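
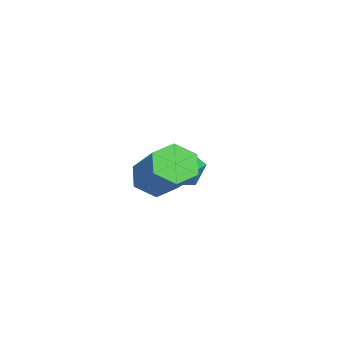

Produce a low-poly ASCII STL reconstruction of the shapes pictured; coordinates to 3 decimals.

solid 
facet normal 0.211 0.956 -0.205
outer loop
vertex -1.032 -2.144 -4.491
vertex -1.445 -1.879 -3.682
vertex -0.521 -2.086 -3.697
endloop
endfacet
facet normal 0.700 0.520 -0.489
outer loop
vertex -1.032 -2.144 -4.491
vertex -0.521 -2.086 -3.697
vertex -0.394 -2.813 -4.289
endloop
endfacet
facet normal 0.367 0.069 -0.928
outer loop
vertex -1.032 -2.144 -4.491
vertex -0.394 -2.813 -4.289
vertex -1.239 -3.055 -4.641
endloop
endfacet
facet normal -0.330 0.226 -0.917
outer loop
vertex -1.032 -2.144 -4.491
vertex -1.239 -3.055 -4.641
vertex -1.888 -2.478 -4.265
endloop
endfacet
facet normal -0.426 0.773 -0.471
outer loop
vertex -1.032 -2.144 -4.491
vertex -1.888 -2.478 -4.265
vertex -1.445 -1.879 -3.682
endloop
endfacet
facet normal 0.989 0.139 0.041
outer loop
vertex -0.394 -2.813 -4.289
vertex -0.521 -2.086 -3.697
vertex -0.412 -2.962 -3.355
endloop
endfacet
facet normal 0.197 0.844 0.500
outer loop
vertex -0.521 -2.086 -3.697
vertex -1.445 -1.879 -3.682
vertex -1.061 -2.385 -2.979
endloop
endfacet
facet normal -0.834 0.547 0.071
outer loop
vertex -1.445 -1.879 -3.682
vertex -1.888 -2.478 -4.265
vertex -1.906 -2.627 -3.331
endloop
endfacet
facet normal -0.679 -0.339 -0.652
outer loop
vertex -1.888 -2.478 -4.265
vertex -1.239 -3.055 -4.641
vertex -1.779 -3.354 -3.923
endloop
endfacet
facet normal 0.449 -0.591 -0.670
outer loop
vertex -1.239 -3.055 -4.641
vertex -0.394 -2.813 -4.289
vertex -0.855 -3.561 -3.938
endloop
endfacet
facet normal 0.330 -0.226 0.917
outer loop
vertex -1.268 -3.296 -3.129
vertex -0.412 -2.962 -3.355
vertex -1.061 -2.385 -2.979
endloop
endfacet
facet normal -0.367 -0.069 0.928
outer loop
vertex -1.268 -3.296 -3.129
vertex -1.061 -2.385 -2.979
vertex -1.906 -2.627 -3.331
endloop
endfacet
facet normal -0.700 -0.520 0.489
outer loop
vertex -1.268 -3.296 -3.129
vertex -1.906 -2.627 -3.331
vertex -1.779 -3.354 -3.923
endloop
endfacet
facet normal -0.211 -0.956 0.205
outer loop
vertex -1.268 -3.296 -3.129
vertex -1.779 -3.354 -3.923
vertex -0.855 -3.561 -3.938
endloop
endfacet
facet normal 0.426 -0.773 0.471
outer loop
vertex -1.268 -3.296 -3.129
vertex -0.855 -3.561 -3.938
vertex -0.412 -2.962 -3.355
endloop
endfacet
facet normal 0.679 0.339 0.652
outer loop
vertex -1.061 -2.385 -2.979
vertex -0.412 -2.962 -3.355
vertex -0.521 -2.086 -3.697
endloop
endfacet
facet normal -0.449 0.591 0.670
outer loop
vertex -1.906 -2.627 -3.331
vertex -1.061 -2.385 -2.979
vertex -1.445 -1.879 -3.682
endloop
endfacet
facet normal -0.989 -0.139 -0.041
outer loop
vertex -1.779 -3.354 -3.923
vertex -1.906 -2.627 -3.331
vertex -1.888 -2.478 -4.265
endloop
endfacet
facet normal -0.197 -0.844 -0.500
outer loop
vertex -0.855 -3.561 -3.938
vertex -1.779 -3.354 -3.923
vertex -1.239 -3.055 -4.641
endloop
endfacet
facet normal 0.834 -0.547 -0.071
outer loop
vertex -0.412 -2.962 -3.355
vertex -0.855 -3.561 -3.938
vertex -0.394 -2.813 -4.289
endloop
endfacet
facet normal -0.646 -0.499 -0.578
outer loop
vertex 2.007 -2.638 -3.91
vertex 1.534 -2.805 -3.237
vertex 1.396 -2.108 -3.684
endloop
endfacet
facet normal 0.231 0.595 -0.770
outer loop
vertex 2.007 -2.638 -3.91
vertex 1.396 -2.108 -3.684
vertex 3.319 -1.627 -2.736
endloop
endfacet
facet normal 0.231 0.595 -0.770
outer loop
vertex 3.319 -1.627 -2.736
vertex 1.396 -2.108 -3.684
vertex 2.708 -1.097 -2.51
endloop
endfacet
facet normal 0.646 0.498 0.578
outer loop
vertex 3.319 -1.627 -2.736
vertex 2.708 -1.097 -2.51
vertex 2.846 -1.795 -2.063
endloop
endfacet
facet normal -0.646 -0.499 -0.578
outer loop
vertex 1.396 -2.108 -3.684
vertex 1.534 -2.805 -3.237
vertex 0.923 -2.276 -3.01
endloop
endfacet
facet normal -0.515 0.844 -0.151
outer loop
vertex 1.396 -2.108 -3.684
vertex 0.923 -2.276 -3.01
vertex 2.708 -1.097 -2.51
endloop
endfacet
facet normal -0.515 0.844 -0.151
outer loop
vertex 2.708 -1.097 -2.51
vertex 0.923 -2.276 -3.01
vertex 2.235 -1.265 -1.836
endloop
endfacet
facet normal 0.647 0.498 0.578
outer loop
vertex 2.708 -1.097 -2.51
vertex 2.235 -1.265 -1.836
vertex 2.846 -1.795 -2.063
endloop
endfacet
facet normal -0.646 -0.498 -0.578
outer loop
vertex 0.923 -2.276 -3.01
vertex 1.534 -2.805 -3.237
vertex 1.061 -2.973 -2.564
endloop
endfacet
facet normal -0.745 0.248 0.619
outer loop
vertex 0.923 -2.276 -3.01
vertex 1.061 -2.973 -2.564
vertex 2.235 -1.265 -1.836
endloop
endfacet
facet normal -0.745 0.248 0.619
outer loop
vertex 2.235 -1.265 -1.836
vertex 1.061 -2.973 -2.564
vertex 2.373 -1.962 -1.39
endloop
endfacet
facet normal 0.647 0.498 0.578
outer loop
vertex 2.235 -1.265 -1.836
vertex 2.373 -1.962 -1.39
vertex 2.846 -1.795 -2.063
endloop
endfacet
facet normal -0.646 -0.498 -0.578
outer loop
vertex 1.061 -2.973 -2.564
vertex 1.534 -2.805 -3.237
vertex 1.672 -3.503 -2.79
endloop
endfacet
facet normal -0.231 -0.595 0.770
outer loop
vertex 1.061 -2.973 -2.564
vertex 1.672 -3.503 -2.79
vertex 2.373 -1.962 -1.39
endloop
endfacet
facet normal -0.231 -0.595 0.770
outer loop
vertex 2.373 -1.962 -1.39
vertex 1.672 -3.503 -2.79
vertex 2.984 -2.492 -1.616
endloop
endfacet
facet normal 0.646 0.499 0.578
outer loop
vertex 2.373 -1.962 -1.39
vertex 2.984 -2.492 -1.616
vertex 2.846 -1.795 -2.063
endloop
endfacet
facet normal -0.647 -0.498 -0.578
outer loop
vertex 1.672 -3.503 -2.79
vertex 1.534 -2.805 -3.237
vertex 2.145 -3.335 -3.464
endloop
endfacet
facet normal 0.515 -0.844 0.151
outer loop
vertex 1.672 -3.503 -2.79
vertex 2.145 -3.335 -3.464
vertex 2.984 -2.492 -1.616
endloop
endfacet
facet normal 0.515 -0.844 0.151
outer loop
vertex 2.984 -2.492 -1.616
vertex 2.145 -3.335 -3.464
vertex 3.457 -2.324 -2.29
endloop
endfacet
facet normal 0.646 0.499 0.578
outer loop
vertex 2.984 -2.492 -1.616
vertex 3.457 -2.324 -2.29
vertex 2.846 -1.795 -2.063
endloop
endfacet
facet normal -0.647 -0.498 -0.578
outer loop
vertex 2.145 -3.335 -3.464
vertex 1.534 -2.805 -3.237
vertex 2.007 -2.638 -3.91
endloop
endfacet
facet normal 0.745 -0.248 -0.619
outer loop
vertex 2.145 -3.335 -3.464
vertex 2.007 -2.638 -3.91
vertex 3.457 -2.324 -2.29
endloop
endfacet
facet normal 0.745 -0.248 -0.619
outer loop
vertex 3.457 -2.324 -2.29
vertex 2.007 -2.638 -3.91
vertex 3.319 -1.627 -2.736
endloop
endfacet
facet normal 0.646 0.498 0.578
outer loop
vertex 3.457 -2.324 -2.29
vertex 3.319 -1.627 -2.736
vertex 2.846 -1.795 -2.063
endloop
endfacet

endsolid


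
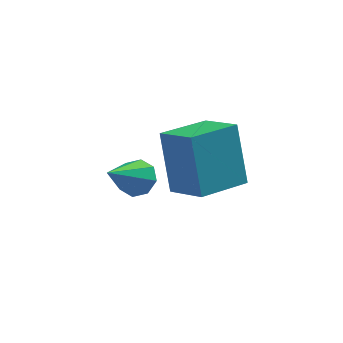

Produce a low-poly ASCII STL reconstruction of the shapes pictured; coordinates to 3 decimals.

solid 
facet normal -0.744 -0.657 0.122
outer loop
vertex -0.877 -0.543 1.277
vertex -1.723 0.328 0.813
vertex -0.574 -1.226 -0.557
endloop
endfacet
facet normal 0.651 -0.670 0.357
outer loop
vertex 0.623 -0.168 -0.753
vertex -0.877 -0.543 1.277
vertex -0.574 -1.226 -0.557
endloop
endfacet
facet normal -0.744 -0.657 0.122
outer loop
vertex -0.574 -1.226 -0.557
vertex -1.723 0.328 0.813
vertex -1.42 -0.355 -1.021
endloop
endfacet
facet normal 0.153 -0.345 -0.926
outer loop
vertex -1.42 -0.355 -1.021
vertex 0.623 -0.168 -0.753
vertex -0.574 -1.226 -0.557
endloop
endfacet
facet normal -0.153 0.345 0.926
outer loop
vertex -0.877 -0.543 1.277
vertex -0.526 1.386 0.617
vertex -1.723 0.328 0.813
endloop
endfacet
facet normal 0.651 -0.670 0.357
outer loop
vertex 0.32 0.515 1.081
vertex -0.877 -0.543 1.277
vertex 0.623 -0.168 -0.753
endloop
endfacet
facet normal -0.153 0.345 0.926
outer loop
vertex 0.32 0.515 1.081
vertex -0.526 1.386 0.617
vertex -0.877 -0.543 1.277
endloop
endfacet
facet normal -0.651 0.670 -0.357
outer loop
vertex -1.723 0.328 0.813
vertex -0.526 1.386 0.617
vertex -1.42 -0.355 -1.021
endloop
endfacet
facet normal 0.153 -0.345 -0.926
outer loop
vertex -0.223 0.703 -1.217
vertex 0.623 -0.168 -0.753
vertex -1.42 -0.355 -1.021
endloop
endfacet
facet normal -0.651 0.670 -0.357
outer loop
vertex -1.42 -0.355 -1.021
vertex -0.526 1.386 0.617
vertex -0.223 0.703 -1.217
endloop
endfacet
facet normal 0.744 0.657 -0.122
outer loop
vertex -0.223 0.703 -1.217
vertex 0.32 0.515 1.081
vertex 0.623 -0.168 -0.753
endloop
endfacet
facet normal 0.744 0.657 -0.122
outer loop
vertex -0.526 1.386 0.617
vertex 0.32 0.515 1.081
vertex -0.223 0.703 -1.217
endloop
endfacet
facet normal 0.451 0.650 -0.612
outer loop
vertex -2.008 2.747 -2.331
vertex -2.491 2.666 -2.773
vertex -2.387 3.073 -2.264
endloop
endfacet
facet normal 0.298 0.153 0.942
outer loop
vertex -2.008 2.747 -2.331
vertex -2.387 3.073 -2.264
vertex -3.249 1.574 -1.747
endloop
endfacet
facet normal 0.452 0.649 -0.612
outer loop
vertex -2.387 3.073 -2.264
vertex -2.491 2.666 -2.773
vertex -2.827 3.161 -2.496
endloop
endfacet
facet normal -0.335 0.474 0.815
outer loop
vertex -2.387 3.073 -2.264
vertex -2.827 3.161 -2.496
vertex -3.249 1.574 -1.747
endloop
endfacet
facet normal 0.452 0.649 -0.612
outer loop
vertex -2.827 3.161 -2.496
vertex -2.491 2.666 -2.773
vertex -3.07 2.959 -2.89
endloop
endfacet
facet normal -0.860 0.386 0.333
outer loop
vertex -2.827 3.161 -2.496
vertex -3.07 2.959 -2.89
vertex -3.249 1.574 -1.747
endloop
endfacet
facet normal 0.452 0.650 -0.611
outer loop
vertex -3.07 2.959 -2.89
vertex -2.491 2.666 -2.773
vertex -2.974 2.586 -3.216
endloop
endfacet
facet normal -0.973 -0.057 -0.221
outer loop
vertex -3.07 2.959 -2.89
vertex -2.974 2.586 -3.216
vertex -3.249 1.574 -1.747
endloop
endfacet
facet normal 0.452 0.650 -0.610
outer loop
vertex -2.974 2.586 -3.216
vertex -2.491 2.666 -2.773
vertex -2.594 2.259 -3.283
endloop
endfacet
facet normal -0.606 -0.597 -0.525
outer loop
vertex -2.974 2.586 -3.216
vertex -2.594 2.259 -3.283
vertex -3.249 1.574 -1.747
endloop
endfacet
facet normal 0.452 0.651 -0.610
outer loop
vertex -2.594 2.259 -3.283
vertex -2.491 2.666 -2.773
vertex -2.154 2.171 -3.051
endloop
endfacet
facet normal 0.026 -0.917 -0.398
outer loop
vertex -2.594 2.259 -3.283
vertex -2.154 2.171 -3.051
vertex -3.249 1.574 -1.747
endloop
endfacet
facet normal 0.451 0.650 -0.611
outer loop
vertex -2.154 2.171 -3.051
vertex -2.491 2.666 -2.773
vertex -1.911 2.373 -2.657
endloop
endfacet
facet normal 0.553 -0.829 0.084
outer loop
vertex -2.154 2.171 -3.051
vertex -1.911 2.373 -2.657
vertex -3.249 1.574 -1.747
endloop
endfacet
facet normal 0.451 0.650 -0.612
outer loop
vertex -1.911 2.373 -2.657
vertex -2.491 2.666 -2.773
vertex -2.008 2.747 -2.331
endloop
endfacet
facet normal 0.665 -0.385 0.640
outer loop
vertex -1.911 2.373 -2.657
vertex -2.008 2.747 -2.331
vertex -3.249 1.574 -1.747
endloop
endfacet

endsolid


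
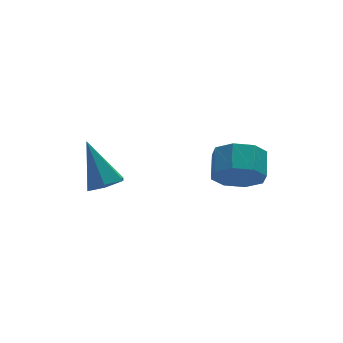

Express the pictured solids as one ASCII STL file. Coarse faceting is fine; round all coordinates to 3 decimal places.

solid 
facet normal -0.395 -0.780 -0.485
outer loop
vertex 3.056 -0.732 1.74
vertex 2.619 -1.066 2.634
vertex 2.32 -0.43 1.854
endloop
endfacet
facet normal 0.071 0.500 -0.863
outer loop
vertex 3.056 -0.732 1.74
vertex 2.32 -0.43 1.854
vertex 3.538 0.221 2.332
endloop
endfacet
facet normal 0.071 0.501 -0.863
outer loop
vertex 3.538 0.221 2.332
vertex 2.32 -0.43 1.854
vertex 2.802 0.522 2.446
endloop
endfacet
facet normal 0.394 0.780 0.485
outer loop
vertex 3.538 0.221 2.332
vertex 2.802 0.522 2.446
vertex 3.101 -0.114 3.226
endloop
endfacet
facet normal -0.395 -0.780 -0.485
outer loop
vertex 2.32 -0.43 1.854
vertex 2.619 -1.066 2.634
vertex 1.759 -0.501 2.425
endloop
endfacet
facet normal -0.597 0.619 -0.510
outer loop
vertex 2.32 -0.43 1.854
vertex 1.759 -0.501 2.425
vertex 2.802 0.522 2.446
endloop
endfacet
facet normal -0.597 0.619 -0.510
outer loop
vertex 2.802 0.522 2.446
vertex 1.759 -0.501 2.425
vertex 2.241 0.451 3.016
endloop
endfacet
facet normal 0.394 0.780 0.485
outer loop
vertex 2.802 0.522 2.446
vertex 2.241 0.451 3.016
vertex 3.101 -0.114 3.226
endloop
endfacet
facet normal -0.395 -0.780 -0.485
outer loop
vertex 1.759 -0.501 2.425
vertex 2.619 -1.066 2.634
vertex 1.702 -0.903 3.119
endloop
endfacet
facet normal -0.916 0.375 0.142
outer loop
vertex 1.759 -0.501 2.425
vertex 1.702 -0.903 3.119
vertex 2.241 0.451 3.016
endloop
endfacet
facet normal -0.916 0.375 0.141
outer loop
vertex 2.241 0.451 3.016
vertex 1.702 -0.903 3.119
vertex 2.183 0.049 3.71
endloop
endfacet
facet normal 0.394 0.781 0.485
outer loop
vertex 2.241 0.451 3.016
vertex 2.183 0.049 3.71
vertex 3.101 -0.114 3.226
endloop
endfacet
facet normal -0.395 -0.780 -0.485
outer loop
vertex 1.702 -0.903 3.119
vertex 2.619 -1.066 2.634
vertex 2.182 -1.401 3.528
endloop
endfacet
facet normal -0.698 -0.089 0.711
outer loop
vertex 1.702 -0.903 3.119
vertex 2.182 -1.401 3.528
vertex 2.183 0.049 3.71
endloop
endfacet
facet normal -0.698 -0.089 0.711
outer loop
vertex 2.183 0.049 3.71
vertex 2.182 -1.401 3.528
vertex 2.664 -0.448 4.12
endloop
endfacet
facet normal 0.394 0.781 0.484
outer loop
vertex 2.183 0.049 3.71
vertex 2.664 -0.448 4.12
vertex 3.101 -0.114 3.226
endloop
endfacet
facet normal -0.394 -0.780 -0.485
outer loop
vertex 2.182 -1.401 3.528
vertex 2.619 -1.066 2.634
vertex 2.918 -1.702 3.414
endloop
endfacet
facet normal -0.071 -0.500 0.863
outer loop
vertex 2.182 -1.401 3.528
vertex 2.918 -1.702 3.414
vertex 2.664 -0.448 4.12
endloop
endfacet
facet normal -0.072 -0.500 0.863
outer loop
vertex 2.664 -0.448 4.12
vertex 2.918 -1.702 3.414
vertex 3.4 -0.75 4.006
endloop
endfacet
facet normal 0.395 0.780 0.485
outer loop
vertex 2.664 -0.448 4.12
vertex 3.4 -0.75 4.006
vertex 3.101 -0.114 3.226
endloop
endfacet
facet normal -0.394 -0.780 -0.485
outer loop
vertex 2.918 -1.702 3.414
vertex 2.619 -1.066 2.634
vertex 3.479 -1.631 2.844
endloop
endfacet
facet normal 0.597 -0.619 0.510
outer loop
vertex 2.918 -1.702 3.414
vertex 3.479 -1.631 2.844
vertex 3.4 -0.75 4.006
endloop
endfacet
facet normal 0.597 -0.619 0.510
outer loop
vertex 3.4 -0.75 4.006
vertex 3.479 -1.631 2.844
vertex 3.961 -0.679 3.435
endloop
endfacet
facet normal 0.395 0.780 0.485
outer loop
vertex 3.4 -0.75 4.006
vertex 3.961 -0.679 3.435
vertex 3.101 -0.114 3.226
endloop
endfacet
facet normal -0.394 -0.781 -0.485
outer loop
vertex 3.479 -1.631 2.844
vertex 2.619 -1.066 2.634
vertex 3.537 -1.229 2.15
endloop
endfacet
facet normal 0.916 -0.376 -0.141
outer loop
vertex 3.479 -1.631 2.844
vertex 3.537 -1.229 2.15
vertex 3.961 -0.679 3.435
endloop
endfacet
facet normal 0.916 -0.375 -0.142
outer loop
vertex 3.961 -0.679 3.435
vertex 3.537 -1.229 2.15
vertex 4.018 -0.277 2.741
endloop
endfacet
facet normal 0.395 0.780 0.485
outer loop
vertex 3.961 -0.679 3.435
vertex 4.018 -0.277 2.741
vertex 3.101 -0.114 3.226
endloop
endfacet
facet normal -0.394 -0.781 -0.484
outer loop
vertex 3.537 -1.229 2.15
vertex 2.619 -1.066 2.634
vertex 3.056 -0.732 1.74
endloop
endfacet
facet normal 0.698 0.089 -0.711
outer loop
vertex 3.537 -1.229 2.15
vertex 3.056 -0.732 1.74
vertex 4.018 -0.277 2.741
endloop
endfacet
facet normal 0.698 0.089 -0.711
outer loop
vertex 4.018 -0.277 2.741
vertex 3.056 -0.732 1.74
vertex 3.538 0.221 2.332
endloop
endfacet
facet normal 0.395 0.780 0.485
outer loop
vertex 4.018 -0.277 2.741
vertex 3.538 0.221 2.332
vertex 3.101 -0.114 3.226
endloop
endfacet
facet normal 0.136 -0.523 -0.842
outer loop
vertex -0.636 2.203 1.385
vertex -1.435 2.021 1.369
vertex -1.161 2.696 0.994
endloop
endfacet
facet normal 0.675 0.738 0.025
outer loop
vertex -0.636 2.203 1.385
vertex -1.161 2.696 0.994
vertex -1.725 3.139 3.171
endloop
endfacet
facet normal 0.136 -0.523 -0.842
outer loop
vertex -1.161 2.696 0.994
vertex -1.435 2.021 1.369
vertex -1.96 2.514 0.978
endloop
endfacet
facet normal -0.211 0.946 -0.247
outer loop
vertex -1.161 2.696 0.994
vertex -1.96 2.514 0.978
vertex -1.725 3.139 3.171
endloop
endfacet
facet normal 0.135 -0.523 -0.841
outer loop
vertex -1.96 2.514 0.978
vertex -1.435 2.021 1.369
vertex -2.234 1.839 1.354
endloop
endfacet
facet normal -0.928 0.373 -0.007
outer loop
vertex -1.96 2.514 0.978
vertex -2.234 1.839 1.354
vertex -1.725 3.139 3.171
endloop
endfacet
facet normal 0.135 -0.523 -0.842
outer loop
vertex -2.234 1.839 1.354
vertex -1.435 2.021 1.369
vertex -1.709 1.345 1.745
endloop
endfacet
facet normal -0.760 -0.408 0.505
outer loop
vertex -2.234 1.839 1.354
vertex -1.709 1.345 1.745
vertex -1.725 3.139 3.171
endloop
endfacet
facet normal 0.135 -0.523 -0.842
outer loop
vertex -1.709 1.345 1.745
vertex -1.435 2.021 1.369
vertex -0.91 1.527 1.76
endloop
endfacet
facet normal 0.126 -0.617 0.777
outer loop
vertex -1.709 1.345 1.745
vertex -0.91 1.527 1.76
vertex -1.725 3.139 3.171
endloop
endfacet
facet normal 0.136 -0.522 -0.842
outer loop
vertex -0.91 1.527 1.76
vertex -1.435 2.021 1.369
vertex -0.636 2.203 1.385
endloop
endfacet
facet normal 0.843 -0.044 0.537
outer loop
vertex -0.91 1.527 1.76
vertex -0.636 2.203 1.385
vertex -1.725 3.139 3.171
endloop
endfacet

endsolid


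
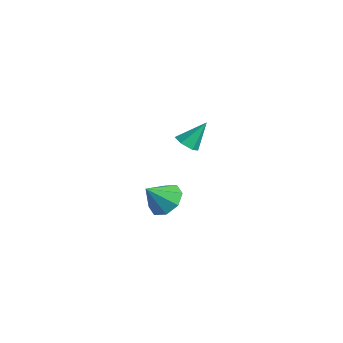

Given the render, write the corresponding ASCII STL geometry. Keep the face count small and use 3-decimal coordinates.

solid 
facet normal -0.107 -0.639 -0.762
outer loop
vertex 0.095 1.709 1.147
vertex -0.283 1.331 1.517
vertex -0.548 1.804 1.158
endloop
endfacet
facet normal 0.131 0.929 -0.345
outer loop
vertex 0.095 1.709 1.147
vertex -0.548 1.804 1.158
vertex -0.117 2.309 2.683
endloop
endfacet
facet normal -0.110 -0.639 -0.761
outer loop
vertex -0.548 1.804 1.158
vertex -0.283 1.331 1.517
vertex -0.926 1.427 1.529
endloop
endfacet
facet normal -0.719 0.695 -0.027
outer loop
vertex -0.548 1.804 1.158
vertex -0.926 1.427 1.529
vertex -0.117 2.309 2.683
endloop
endfacet
facet normal -0.109 -0.638 -0.762
outer loop
vertex -0.926 1.427 1.529
vertex -0.283 1.331 1.517
vertex -0.661 0.954 1.887
endloop
endfacet
facet normal -0.813 -0.015 0.582
outer loop
vertex -0.926 1.427 1.529
vertex -0.661 0.954 1.887
vertex -0.117 2.309 2.683
endloop
endfacet
facet normal -0.109 -0.639 -0.762
outer loop
vertex -0.661 0.954 1.887
vertex -0.283 1.331 1.517
vertex -0.019 0.858 1.876
endloop
endfacet
facet normal -0.058 -0.488 0.871
outer loop
vertex -0.661 0.954 1.887
vertex -0.019 0.858 1.876
vertex -0.117 2.309 2.683
endloop
endfacet
facet normal -0.107 -0.638 -0.762
outer loop
vertex -0.019 0.858 1.876
vertex -0.283 1.331 1.517
vertex 0.36 1.236 1.506
endloop
endfacet
facet normal 0.793 -0.254 0.553
outer loop
vertex -0.019 0.858 1.876
vertex 0.36 1.236 1.506
vertex -0.117 2.309 2.683
endloop
endfacet
facet normal -0.107 -0.639 -0.762
outer loop
vertex 0.36 1.236 1.506
vertex -0.283 1.331 1.517
vertex 0.095 1.709 1.147
endloop
endfacet
facet normal 0.888 0.456 -0.055
outer loop
vertex 0.36 1.236 1.506
vertex 0.095 1.709 1.147
vertex -0.117 2.309 2.683
endloop
endfacet
facet normal 0.094 0.675 -0.732
outer loop
vertex -2.491 1.664 -4.79
vertex -3.329 2.153 -4.446
vertex -2.319 2.218 -4.257
endloop
endfacet
facet normal 0.774 -0.547 0.319
outer loop
vertex -2.491 1.664 -4.79
vertex -2.319 2.218 -4.257
vertex -3.471 1.127 -3.334
endloop
endfacet
facet normal 0.094 0.675 -0.732
outer loop
vertex -2.319 2.218 -4.257
vertex -3.329 2.153 -4.446
vertex -2.739 2.735 -3.834
endloop
endfacet
facet normal 0.663 -0.070 0.745
outer loop
vertex -2.319 2.218 -4.257
vertex -2.739 2.735 -3.834
vertex -3.471 1.127 -3.334
endloop
endfacet
facet normal 0.093 0.675 -0.732
outer loop
vertex -2.739 2.735 -3.834
vertex -3.329 2.153 -4.446
vertex -3.505 2.91 -3.77
endloop
endfacet
facet normal 0.135 0.238 0.962
outer loop
vertex -2.739 2.735 -3.834
vertex -3.505 2.91 -3.77
vertex -3.471 1.127 -3.334
endloop
endfacet
facet normal 0.093 0.675 -0.732
outer loop
vertex -3.505 2.91 -3.77
vertex -3.329 2.153 -4.446
vertex -4.168 2.642 -4.102
endloop
endfacet
facet normal -0.501 0.196 0.843
outer loop
vertex -3.505 2.91 -3.77
vertex -4.168 2.642 -4.102
vertex -3.471 1.127 -3.334
endloop
endfacet
facet normal 0.093 0.675 -0.732
outer loop
vertex -4.168 2.642 -4.102
vertex -3.329 2.153 -4.446
vertex -4.339 2.088 -4.635
endloop
endfacet
facet normal -0.873 -0.170 0.457
outer loop
vertex -4.168 2.642 -4.102
vertex -4.339 2.088 -4.635
vertex -3.471 1.127 -3.334
endloop
endfacet
facet normal 0.093 0.676 -0.731
outer loop
vertex -4.339 2.088 -4.635
vertex -3.329 2.153 -4.446
vertex -3.919 1.572 -5.058
endloop
endfacet
facet normal -0.762 -0.646 0.031
outer loop
vertex -4.339 2.088 -4.635
vertex -3.919 1.572 -5.058
vertex -3.471 1.127 -3.334
endloop
endfacet
facet normal 0.094 0.675 -0.732
outer loop
vertex -3.919 1.572 -5.058
vertex -3.329 2.153 -4.446
vertex -3.154 1.396 -5.122
endloop
endfacet
facet normal -0.235 -0.954 -0.185
outer loop
vertex -3.919 1.572 -5.058
vertex -3.154 1.396 -5.122
vertex -3.471 1.127 -3.334
endloop
endfacet
facet normal 0.094 0.675 -0.732
outer loop
vertex -3.154 1.396 -5.122
vertex -3.329 2.153 -4.446
vertex -2.491 1.664 -4.79
endloop
endfacet
facet normal 0.402 -0.913 -0.066
outer loop
vertex -3.154 1.396 -5.122
vertex -2.491 1.664 -4.79
vertex -3.471 1.127 -3.334
endloop
endfacet

endsolid


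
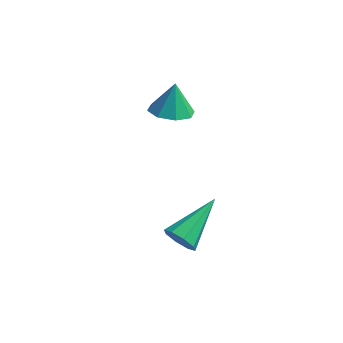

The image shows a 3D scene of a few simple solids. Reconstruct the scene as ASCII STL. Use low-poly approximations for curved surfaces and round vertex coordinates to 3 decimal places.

solid 
facet normal -0.349 -0.859 -0.375
outer loop
vertex -0.19 -2.354 -1.999
vertex -0.445 -2.005 -2.562
vertex 0.17 -2.323 -2.405
endloop
endfacet
facet normal 0.735 -0.243 0.633
outer loop
vertex -0.19 -2.354 -1.999
vertex 0.17 -2.323 -2.405
vertex 0.325 -0.115 -1.738
endloop
endfacet
facet normal -0.349 -0.859 -0.374
outer loop
vertex 0.17 -2.323 -2.405
vertex -0.445 -2.005 -2.562
vertex 0.17 -2.106 -2.903
endloop
endfacet
facet normal 0.998 -0.062 -0.027
outer loop
vertex 0.17 -2.323 -2.405
vertex 0.17 -2.106 -2.903
vertex 0.325 -0.115 -1.738
endloop
endfacet
facet normal -0.349 -0.858 -0.376
outer loop
vertex 0.17 -2.106 -2.903
vertex -0.445 -2.005 -2.562
vertex -0.19 -1.829 -3.201
endloop
endfacet
facet normal 0.734 0.299 -0.609
outer loop
vertex 0.17 -2.106 -2.903
vertex -0.19 -1.829 -3.201
vertex 0.325 -0.115 -1.738
endloop
endfacet
facet normal -0.350 -0.858 -0.376
outer loop
vertex -0.19 -1.829 -3.201
vertex -0.445 -2.005 -2.562
vertex -0.699 -1.655 -3.125
endloop
endfacet
facet normal 0.100 0.628 -0.771
outer loop
vertex -0.19 -1.829 -3.201
vertex -0.699 -1.655 -3.125
vertex 0.325 -0.115 -1.738
endloop
endfacet
facet normal -0.350 -0.858 -0.376
outer loop
vertex -0.699 -1.655 -3.125
vertex -0.445 -2.005 -2.562
vertex -1.059 -1.686 -2.719
endloop
endfacet
facet normal -0.536 0.733 -0.419
outer loop
vertex -0.699 -1.655 -3.125
vertex -1.059 -1.686 -2.719
vertex 0.325 -0.115 -1.738
endloop
endfacet
facet normal -0.350 -0.859 -0.374
outer loop
vertex -1.059 -1.686 -2.719
vertex -0.445 -2.005 -2.562
vertex -1.059 -1.903 -2.221
endloop
endfacet
facet normal -0.798 0.553 0.241
outer loop
vertex -1.059 -1.686 -2.719
vertex -1.059 -1.903 -2.221
vertex 0.325 -0.115 -1.738
endloop
endfacet
facet normal -0.351 -0.858 -0.374
outer loop
vertex -1.059 -1.903 -2.221
vertex -0.445 -2.005 -2.562
vertex -0.699 -2.18 -1.923
endloop
endfacet
facet normal -0.534 0.191 0.823
outer loop
vertex -1.059 -1.903 -2.221
vertex -0.699 -2.18 -1.923
vertex 0.325 -0.115 -1.738
endloop
endfacet
facet normal -0.350 -0.859 -0.374
outer loop
vertex -0.699 -2.18 -1.923
vertex -0.445 -2.005 -2.562
vertex -0.19 -2.354 -1.999
endloop
endfacet
facet normal 0.100 -0.138 0.985
outer loop
vertex -0.699 -2.18 -1.923
vertex -0.19 -2.354 -1.999
vertex 0.325 -0.115 -1.738
endloop
endfacet
facet normal -0.019 -0.361 -0.932
outer loop
vertex -0.989 1.631 1.481
vertex -1.773 1.264 1.639
vertex -1.501 2.042 1.332
endloop
endfacet
facet normal 0.561 0.789 0.248
outer loop
vertex -0.989 1.631 1.481
vertex -1.501 2.042 1.332
vertex -1.747 1.736 2.861
endloop
endfacet
facet normal -0.021 -0.361 -0.932
outer loop
vertex -1.501 2.042 1.332
vertex -1.773 1.264 1.639
vertex -2.172 1.998 1.364
endloop
endfacet
facet normal -0.055 0.981 0.187
outer loop
vertex -1.501 2.042 1.332
vertex -2.172 1.998 1.364
vertex -1.747 1.736 2.861
endloop
endfacet
facet normal -0.019 -0.360 -0.933
outer loop
vertex -2.172 1.998 1.364
vertex -1.773 1.264 1.639
vertex -2.61 1.523 1.556
endloop
endfacet
facet normal -0.636 0.709 0.305
outer loop
vertex -2.172 1.998 1.364
vertex -2.61 1.523 1.556
vertex -1.747 1.736 2.861
endloop
endfacet
facet normal -0.020 -0.362 -0.932
outer loop
vertex -2.61 1.523 1.556
vertex -1.773 1.264 1.639
vertex -2.557 0.897 1.798
endloop
endfacet
facet normal -0.836 0.135 0.531
outer loop
vertex -2.61 1.523 1.556
vertex -2.557 0.897 1.798
vertex -1.747 1.736 2.861
endloop
endfacet
facet normal -0.020 -0.360 -0.933
outer loop
vertex -2.557 0.897 1.798
vertex -1.773 1.264 1.639
vertex -2.045 0.485 1.946
endloop
endfacet
facet normal -0.541 -0.409 0.735
outer loop
vertex -2.557 0.897 1.798
vertex -2.045 0.485 1.946
vertex -1.747 1.736 2.861
endloop
endfacet
facet normal -0.019 -0.361 -0.932
outer loop
vertex -2.045 0.485 1.946
vertex -1.773 1.264 1.639
vertex -1.373 0.53 1.915
endloop
endfacet
facet normal 0.077 -0.600 0.796
outer loop
vertex -2.045 0.485 1.946
vertex -1.373 0.53 1.915
vertex -1.747 1.736 2.861
endloop
endfacet
facet normal -0.020 -0.361 -0.932
outer loop
vertex -1.373 0.53 1.915
vertex -1.773 1.264 1.639
vertex -0.936 1.004 1.722
endloop
endfacet
facet normal 0.657 -0.329 0.679
outer loop
vertex -1.373 0.53 1.915
vertex -0.936 1.004 1.722
vertex -1.747 1.736 2.861
endloop
endfacet
facet normal -0.019 -0.360 -0.933
outer loop
vertex -0.936 1.004 1.722
vertex -1.773 1.264 1.639
vertex -0.989 1.631 1.481
endloop
endfacet
facet normal 0.857 0.246 0.452
outer loop
vertex -0.936 1.004 1.722
vertex -0.989 1.631 1.481
vertex -1.747 1.736 2.861
endloop
endfacet

endsolid


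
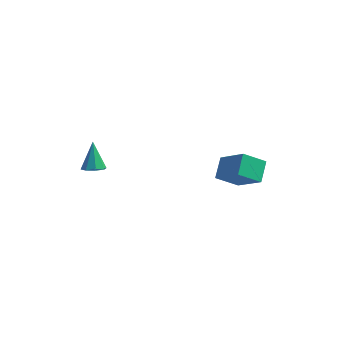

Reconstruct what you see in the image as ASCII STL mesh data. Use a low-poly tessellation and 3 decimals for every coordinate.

solid 
facet normal -0.656 0.381 -0.651
outer loop
vertex 2.678 0.213 -3.835
vertex 3.786 0.731 -4.649
vertex 2.702 -0.932 -4.53
endloop
endfacet
facet normal -0.754 -0.352 0.555
outer loop
vertex 4.114 -1.751 -3.131
vertex 2.678 0.213 -3.835
vertex 2.702 -0.932 -4.53
endloop
endfacet
facet normal -0.656 0.381 -0.651
outer loop
vertex 2.702 -0.932 -4.53
vertex 3.786 0.731 -4.649
vertex 3.811 -0.414 -5.345
endloop
endfacet
facet normal 0.018 -0.855 -0.519
outer loop
vertex 3.811 -0.414 -5.345
vertex 4.114 -1.751 -3.131
vertex 2.702 -0.932 -4.53
endloop
endfacet
facet normal -0.018 0.855 0.519
outer loop
vertex 2.678 0.213 -3.835
vertex 5.198 -0.088 -3.25
vertex 3.786 0.731 -4.649
endloop
endfacet
facet normal -0.754 -0.353 0.554
outer loop
vertex 4.089 -0.606 -2.435
vertex 2.678 0.213 -3.835
vertex 4.114 -1.751 -3.131
endloop
endfacet
facet normal -0.018 0.855 0.519
outer loop
vertex 4.089 -0.606 -2.435
vertex 5.198 -0.088 -3.25
vertex 2.678 0.213 -3.835
endloop
endfacet
facet normal 0.754 0.353 -0.554
outer loop
vertex 3.786 0.731 -4.649
vertex 5.198 -0.088 -3.25
vertex 3.811 -0.414 -5.345
endloop
endfacet
facet normal 0.019 -0.855 -0.519
outer loop
vertex 5.222 -1.233 -3.945
vertex 4.114 -1.751 -3.131
vertex 3.811 -0.414 -5.345
endloop
endfacet
facet normal 0.754 0.352 -0.554
outer loop
vertex 3.811 -0.414 -5.345
vertex 5.198 -0.088 -3.25
vertex 5.222 -1.233 -3.945
endloop
endfacet
facet normal 0.656 -0.381 0.651
outer loop
vertex 5.222 -1.233 -3.945
vertex 4.089 -0.606 -2.435
vertex 4.114 -1.751 -3.131
endloop
endfacet
facet normal 0.656 -0.381 0.651
outer loop
vertex 5.198 -0.088 -3.25
vertex 4.089 -0.606 -2.435
vertex 5.222 -1.233 -3.945
endloop
endfacet
facet normal 0.175 -0.512 -0.841
outer loop
vertex -2.513 -4.814 -1.752
vertex -2.796 -4.332 -2.104
vertex -2.182 -4.461 -1.898
endloop
endfacet
facet normal 0.629 -0.292 0.720
outer loop
vertex -2.513 -4.814 -1.752
vertex -2.182 -4.461 -1.898
vertex -3.084 -3.488 -0.716
endloop
endfacet
facet normal 0.175 -0.512 -0.841
outer loop
vertex -2.182 -4.461 -1.898
vertex -2.796 -4.332 -2.104
vertex -2.211 -4.032 -2.165
endloop
endfacet
facet normal 0.861 0.309 0.403
outer loop
vertex -2.182 -4.461 -1.898
vertex -2.211 -4.032 -2.165
vertex -3.084 -3.488 -0.716
endloop
endfacet
facet normal 0.175 -0.513 -0.841
outer loop
vertex -2.211 -4.032 -2.165
vertex -2.796 -4.332 -2.104
vertex -2.582 -3.78 -2.396
endloop
endfacet
facet normal 0.553 0.833 0.020
outer loop
vertex -2.211 -4.032 -2.165
vertex -2.582 -3.78 -2.396
vertex -3.084 -3.488 -0.716
endloop
endfacet
facet normal 0.175 -0.512 -0.841
outer loop
vertex -2.582 -3.78 -2.396
vertex -2.796 -4.332 -2.104
vertex -3.079 -3.851 -2.456
endloop
endfacet
facet normal -0.114 0.972 -0.203
outer loop
vertex -2.582 -3.78 -2.396
vertex -3.079 -3.851 -2.456
vertex -3.084 -3.488 -0.716
endloop
endfacet
facet normal 0.175 -0.512 -0.841
outer loop
vertex -3.079 -3.851 -2.456
vertex -2.796 -4.332 -2.104
vertex -3.41 -4.204 -2.31
endloop
endfacet
facet normal -0.750 0.647 -0.137
outer loop
vertex -3.079 -3.851 -2.456
vertex -3.41 -4.204 -2.31
vertex -3.084 -3.488 -0.716
endloop
endfacet
facet normal 0.175 -0.513 -0.841
outer loop
vertex -3.41 -4.204 -2.31
vertex -2.796 -4.332 -2.104
vertex -3.381 -4.632 -2.043
endloop
endfacet
facet normal -0.983 0.046 0.180
outer loop
vertex -3.41 -4.204 -2.31
vertex -3.381 -4.632 -2.043
vertex -3.084 -3.488 -0.716
endloop
endfacet
facet normal 0.175 -0.512 -0.841
outer loop
vertex -3.381 -4.632 -2.043
vertex -2.796 -4.332 -2.104
vertex -3.009 -4.884 -1.812
endloop
endfacet
facet normal -0.674 -0.478 0.563
outer loop
vertex -3.381 -4.632 -2.043
vertex -3.009 -4.884 -1.812
vertex -3.084 -3.488 -0.716
endloop
endfacet
facet normal 0.174 -0.512 -0.841
outer loop
vertex -3.009 -4.884 -1.812
vertex -2.796 -4.332 -2.104
vertex -2.513 -4.814 -1.752
endloop
endfacet
facet normal -0.008 -0.618 0.786
outer loop
vertex -3.009 -4.884 -1.812
vertex -2.513 -4.814 -1.752
vertex -3.084 -3.488 -0.716
endloop
endfacet

endsolid


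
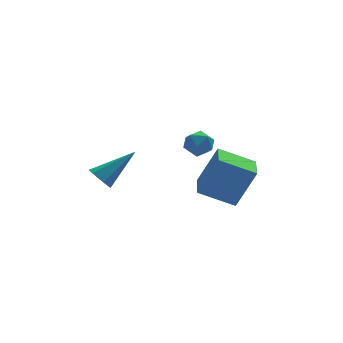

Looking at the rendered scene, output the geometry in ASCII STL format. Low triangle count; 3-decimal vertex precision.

solid 
facet normal -0.011 0.950 0.311
outer loop
vertex 0.067 -2.953 3.784
vertex -0.527 -3.05 4.06
vertex 0.024 -3.159 4.412
endloop
endfacet
facet normal 0.658 0.701 0.275
outer loop
vertex 0.067 -2.953 3.784
vertex 0.024 -3.159 4.412
vertex 0.476 -3.424 4.007
endloop
endfacet
facet normal 0.778 0.489 -0.395
outer loop
vertex 0.067 -2.953 3.784
vertex 0.476 -3.424 4.007
vertex 0.205 -3.479 3.405
endloop
endfacet
facet normal 0.185 0.606 -0.774
outer loop
vertex 0.067 -2.953 3.784
vertex 0.205 -3.479 3.405
vertex -0.415 -3.248 3.438
endloop
endfacet
facet normal -0.303 0.891 -0.338
outer loop
vertex 0.067 -2.953 3.784
vertex -0.415 -3.248 3.438
vertex -0.527 -3.05 4.06
endloop
endfacet
facet normal 0.703 0.130 0.699
outer loop
vertex 0.476 -3.424 4.007
vertex 0.024 -3.159 4.412
vertex 0.135 -3.812 4.422
endloop
endfacet
facet normal -0.378 0.533 0.757
outer loop
vertex 0.024 -3.159 4.412
vertex -0.527 -3.05 4.06
vertex -0.485 -3.581 4.455
endloop
endfacet
facet normal -0.851 0.436 -0.292
outer loop
vertex -0.527 -3.05 4.06
vertex -0.415 -3.248 3.438
vertex -0.756 -3.636 3.853
endloop
endfacet
facet normal -0.063 -0.026 -0.998
outer loop
vertex -0.415 -3.248 3.438
vertex 0.205 -3.479 3.405
vertex -0.304 -3.901 3.448
endloop
endfacet
facet normal 0.898 -0.215 -0.384
outer loop
vertex 0.205 -3.479 3.405
vertex 0.476 -3.424 4.007
vertex 0.247 -4.01 3.8
endloop
endfacet
facet normal -0.185 -0.606 0.774
outer loop
vertex -0.347 -4.107 4.076
vertex 0.135 -3.812 4.422
vertex -0.485 -3.581 4.455
endloop
endfacet
facet normal -0.778 -0.489 0.395
outer loop
vertex -0.347 -4.107 4.076
vertex -0.485 -3.581 4.455
vertex -0.756 -3.636 3.853
endloop
endfacet
facet normal -0.658 -0.701 -0.275
outer loop
vertex -0.347 -4.107 4.076
vertex -0.756 -3.636 3.853
vertex -0.304 -3.901 3.448
endloop
endfacet
facet normal 0.011 -0.950 -0.311
outer loop
vertex -0.347 -4.107 4.076
vertex -0.304 -3.901 3.448
vertex 0.247 -4.01 3.8
endloop
endfacet
facet normal 0.303 -0.891 0.338
outer loop
vertex -0.347 -4.107 4.076
vertex 0.247 -4.01 3.8
vertex 0.135 -3.812 4.422
endloop
endfacet
facet normal 0.063 0.026 0.998
outer loop
vertex -0.485 -3.581 4.455
vertex 0.135 -3.812 4.422
vertex 0.024 -3.159 4.412
endloop
endfacet
facet normal -0.898 0.215 0.384
outer loop
vertex -0.756 -3.636 3.853
vertex -0.485 -3.581 4.455
vertex -0.527 -3.05 4.06
endloop
endfacet
facet normal -0.703 -0.130 -0.699
outer loop
vertex -0.304 -3.901 3.448
vertex -0.756 -3.636 3.853
vertex -0.415 -3.248 3.438
endloop
endfacet
facet normal 0.378 -0.533 -0.757
outer loop
vertex 0.247 -4.01 3.8
vertex -0.304 -3.901 3.448
vertex 0.205 -3.479 3.405
endloop
endfacet
facet normal 0.851 -0.436 0.292
outer loop
vertex 0.135 -3.812 4.422
vertex 0.247 -4.01 3.8
vertex 0.476 -3.424 4.007
endloop
endfacet
facet normal -0.872 0.244 0.425
outer loop
vertex 0.499 -4.016 3.213
vertex 0.826 -2.639 3.094
vertex -0.301 -3.97 1.546
endloop
endfacet
facet normal -0.231 -0.969 0.084
outer loop
vertex 1.094 -4.361 0.866
vertex 0.499 -4.016 3.213
vertex -0.301 -3.97 1.546
endloop
endfacet
facet normal -0.872 0.244 0.425
outer loop
vertex -0.301 -3.97 1.546
vertex 0.826 -2.639 3.094
vertex 0.026 -2.594 1.427
endloop
endfacet
facet normal -0.432 0.025 -0.901
outer loop
vertex 0.026 -2.594 1.427
vertex 1.094 -4.361 0.866
vertex -0.301 -3.97 1.546
endloop
endfacet
facet normal 0.432 -0.025 0.901
outer loop
vertex 0.499 -4.016 3.213
vertex 2.221 -3.03 2.414
vertex 0.826 -2.639 3.094
endloop
endfacet
facet normal -0.230 -0.970 0.084
outer loop
vertex 1.894 -4.406 2.533
vertex 0.499 -4.016 3.213
vertex 1.094 -4.361 0.866
endloop
endfacet
facet normal 0.432 -0.025 0.901
outer loop
vertex 1.894 -4.406 2.533
vertex 2.221 -3.03 2.414
vertex 0.499 -4.016 3.213
endloop
endfacet
facet normal 0.231 0.969 -0.084
outer loop
vertex 0.826 -2.639 3.094
vertex 2.221 -3.03 2.414
vertex 0.026 -2.594 1.427
endloop
endfacet
facet normal -0.432 0.025 -0.901
outer loop
vertex 1.421 -2.984 0.747
vertex 1.094 -4.361 0.866
vertex 0.026 -2.594 1.427
endloop
endfacet
facet normal 0.230 0.970 -0.084
outer loop
vertex 0.026 -2.594 1.427
vertex 2.221 -3.03 2.414
vertex 1.421 -2.984 0.747
endloop
endfacet
facet normal 0.872 -0.244 -0.425
outer loop
vertex 1.421 -2.984 0.747
vertex 1.894 -4.406 2.533
vertex 1.094 -4.361 0.866
endloop
endfacet
facet normal 0.872 -0.244 -0.425
outer loop
vertex 2.221 -3.03 2.414
vertex 1.894 -4.406 2.533
vertex 1.421 -2.984 0.747
endloop
endfacet
facet normal -0.785 -0.211 -0.583
outer loop
vertex -3.406 -2.94 1.637
vertex -3.749 -2.576 1.967
vertex -3.454 -2.36 1.492
endloop
endfacet
facet normal 0.804 -0.081 -0.590
outer loop
vertex -3.406 -2.94 1.637
vertex -3.454 -2.36 1.492
vertex -2.291 -2.184 3.053
endloop
endfacet
facet normal -0.785 -0.211 -0.583
outer loop
vertex -3.454 -2.36 1.492
vertex -3.749 -2.576 1.967
vertex -3.797 -1.996 1.822
endloop
endfacet
facet normal 0.441 0.794 -0.418
outer loop
vertex -3.454 -2.36 1.492
vertex -3.797 -1.996 1.822
vertex -2.291 -2.184 3.053
endloop
endfacet
facet normal -0.785 -0.211 -0.583
outer loop
vertex -3.797 -1.996 1.822
vertex -3.749 -2.576 1.967
vertex -4.093 -2.211 2.298
endloop
endfacet
facet normal -0.151 0.933 0.327
outer loop
vertex -3.797 -1.996 1.822
vertex -4.093 -2.211 2.298
vertex -2.291 -2.184 3.053
endloop
endfacet
facet normal -0.785 -0.210 -0.583
outer loop
vertex -4.093 -2.211 2.298
vertex -3.749 -2.576 1.967
vertex -4.045 -2.792 2.443
endloop
endfacet
facet normal -0.382 0.194 0.904
outer loop
vertex -4.093 -2.211 2.298
vertex -4.045 -2.792 2.443
vertex -2.291 -2.184 3.053
endloop
endfacet
facet normal -0.785 -0.210 -0.583
outer loop
vertex -4.045 -2.792 2.443
vertex -3.749 -2.576 1.967
vertex -3.702 -3.156 2.113
endloop
endfacet
facet normal -0.018 -0.681 0.732
outer loop
vertex -4.045 -2.792 2.443
vertex -3.702 -3.156 2.113
vertex -2.291 -2.184 3.053
endloop
endfacet
facet normal -0.785 -0.210 -0.583
outer loop
vertex -3.702 -3.156 2.113
vertex -3.749 -2.576 1.967
vertex -3.406 -2.94 1.637
endloop
endfacet
facet normal 0.574 -0.819 -0.015
outer loop
vertex -3.702 -3.156 2.113
vertex -3.406 -2.94 1.637
vertex -2.291 -2.184 3.053
endloop
endfacet

endsolid


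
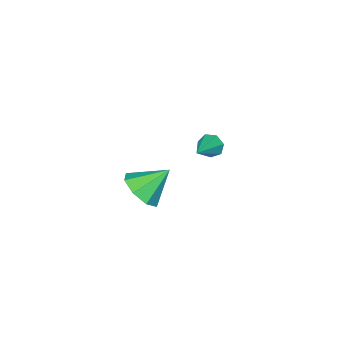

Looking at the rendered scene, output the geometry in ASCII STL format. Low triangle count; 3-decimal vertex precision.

solid 
facet normal -0.833 -0.358 -0.422
outer loop
vertex -1.842 -0.155 -1.624
vertex -2.2 0.142 -1.17
vertex -2.006 0.371 -1.747
endloop
endfacet
facet normal 0.728 0.067 -0.682
outer loop
vertex -1.842 -0.155 -1.624
vertex -2.006 0.371 -1.747
vertex -0.86 0.718 -0.49
endloop
endfacet
facet normal -0.833 -0.358 -0.422
outer loop
vertex -2.006 0.371 -1.747
vertex -2.2 0.142 -1.17
vertex -2.316 0.724 -1.435
endloop
endfacet
facet normal 0.347 0.774 -0.530
outer loop
vertex -2.006 0.371 -1.747
vertex -2.316 0.724 -1.435
vertex -0.86 0.718 -0.49
endloop
endfacet
facet normal -0.833 -0.358 -0.422
outer loop
vertex -2.316 0.724 -1.435
vertex -2.2 0.142 -1.17
vertex -2.539 0.639 -0.923
endloop
endfacet
facet normal -0.080 0.988 0.129
outer loop
vertex -2.316 0.724 -1.435
vertex -2.539 0.639 -0.923
vertex -0.86 0.718 -0.49
endloop
endfacet
facet normal -0.832 -0.357 -0.424
outer loop
vertex -2.539 0.639 -0.923
vertex -2.2 0.142 -1.17
vertex -2.507 0.179 -0.598
endloop
endfacet
facet normal -0.233 0.550 0.802
outer loop
vertex -2.539 0.639 -0.923
vertex -2.507 0.179 -0.598
vertex -0.86 0.718 -0.49
endloop
endfacet
facet normal -0.832 -0.358 -0.423
outer loop
vertex -2.507 0.179 -0.598
vertex -2.2 0.142 -1.17
vertex -2.244 -0.308 -0.703
endloop
endfacet
facet normal 0.004 -0.209 0.978
outer loop
vertex -2.507 0.179 -0.598
vertex -2.244 -0.308 -0.703
vertex -0.86 0.718 -0.49
endloop
endfacet
facet normal -0.833 -0.357 -0.423
outer loop
vertex -2.244 -0.308 -0.703
vertex -2.2 0.142 -1.17
vertex -1.948 -0.457 -1.16
endloop
endfacet
facet normal 0.452 -0.719 0.527
outer loop
vertex -2.244 -0.308 -0.703
vertex -1.948 -0.457 -1.16
vertex -0.86 0.718 -0.49
endloop
endfacet
facet normal -0.833 -0.357 -0.423
outer loop
vertex -1.948 -0.457 -1.16
vertex -2.2 0.142 -1.17
vertex -1.842 -0.155 -1.624
endloop
endfacet
facet normal 0.774 -0.596 -0.211
outer loop
vertex -1.948 -0.457 -1.16
vertex -1.842 -0.155 -1.624
vertex -0.86 0.718 -0.49
endloop
endfacet
facet normal 0.677 -0.317 -0.664
outer loop
vertex 4.531 2.4 2.202
vertex 3.932 2.761 1.419
vertex 4.701 3.162 2.011
endloop
endfacet
facet normal 0.259 0.180 0.949
outer loop
vertex 4.531 2.4 2.202
vertex 4.701 3.162 2.011
vertex 2.828 3.279 2.501
endloop
endfacet
facet normal 0.677 -0.317 -0.664
outer loop
vertex 4.701 3.162 2.011
vertex 3.932 2.761 1.419
vertex 4.42 3.689 1.473
endloop
endfacet
facet normal 0.211 0.751 0.626
outer loop
vertex 4.701 3.162 2.011
vertex 4.42 3.689 1.473
vertex 2.828 3.279 2.501
endloop
endfacet
facet normal 0.677 -0.317 -0.664
outer loop
vertex 4.42 3.689 1.473
vertex 3.932 2.761 1.419
vertex 3.853 3.672 0.903
endloop
endfacet
facet normal -0.165 0.977 0.135
outer loop
vertex 4.42 3.689 1.473
vertex 3.853 3.672 0.903
vertex 2.828 3.279 2.501
endloop
endfacet
facet normal 0.677 -0.317 -0.664
outer loop
vertex 3.853 3.672 0.903
vertex 3.932 2.761 1.419
vertex 3.333 3.122 0.636
endloop
endfacet
facet normal -0.646 0.726 -0.236
outer loop
vertex 3.853 3.672 0.903
vertex 3.333 3.122 0.636
vertex 2.828 3.279 2.501
endloop
endfacet
facet normal 0.677 -0.317 -0.664
outer loop
vertex 3.333 3.122 0.636
vertex 3.932 2.761 1.419
vertex 3.163 2.36 0.827
endloop
endfacet
facet normal -0.952 0.145 -0.270
outer loop
vertex 3.333 3.122 0.636
vertex 3.163 2.36 0.827
vertex 2.828 3.279 2.501
endloop
endfacet
facet normal 0.677 -0.318 -0.664
outer loop
vertex 3.163 2.36 0.827
vertex 3.932 2.761 1.419
vertex 3.443 1.833 1.365
endloop
endfacet
facet normal -0.903 -0.426 0.053
outer loop
vertex 3.163 2.36 0.827
vertex 3.443 1.833 1.365
vertex 2.828 3.279 2.501
endloop
endfacet
facet normal 0.677 -0.318 -0.664
outer loop
vertex 3.443 1.833 1.365
vertex 3.932 2.761 1.419
vertex 4.01 1.85 1.935
endloop
endfacet
facet normal -0.528 -0.652 0.544
outer loop
vertex 3.443 1.833 1.365
vertex 4.01 1.85 1.935
vertex 2.828 3.279 2.501
endloop
endfacet
facet normal 0.676 -0.318 -0.664
outer loop
vertex 4.01 1.85 1.935
vertex 3.932 2.761 1.419
vertex 4.531 2.4 2.202
endloop
endfacet
facet normal -0.046 -0.401 0.915
outer loop
vertex 4.01 1.85 1.935
vertex 4.531 2.4 2.202
vertex 2.828 3.279 2.501
endloop
endfacet

endsolid


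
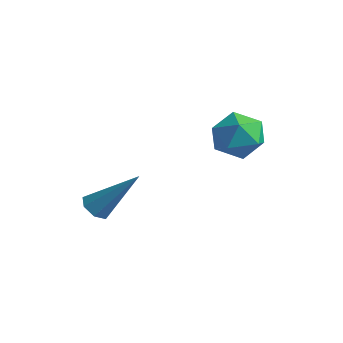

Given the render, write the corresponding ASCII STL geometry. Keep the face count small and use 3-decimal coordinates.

solid 
facet normal -0.779 0.501 0.378
outer loop
vertex 1.242 2.196 -1.389
vertex 1.768 2.356 -0.518
vertex 1.83 3.036 -1.29
endloop
endfacet
facet normal -0.754 0.567 -0.332
outer loop
vertex 1.242 2.196 -1.389
vertex 1.83 3.036 -1.29
vertex 1.826 2.512 -2.177
endloop
endfacet
facet normal -0.783 -0.088 -0.616
outer loop
vertex 1.242 2.196 -1.389
vertex 1.826 2.512 -2.177
vertex 1.763 1.508 -1.953
endloop
endfacet
facet normal -0.826 -0.558 -0.081
outer loop
vertex 1.242 2.196 -1.389
vertex 1.763 1.508 -1.953
vertex 1.727 1.412 -0.928
endloop
endfacet
facet normal -0.823 -0.196 0.533
outer loop
vertex 1.242 2.196 -1.389
vertex 1.727 1.412 -0.928
vertex 1.768 2.356 -0.518
endloop
endfacet
facet normal -0.124 0.855 -0.504
outer loop
vertex 1.826 2.512 -2.177
vertex 1.83 3.036 -1.29
vertex 2.713 2.868 -1.792
endloop
endfacet
facet normal -0.165 0.747 0.644
outer loop
vertex 1.83 3.036 -1.29
vertex 1.768 2.356 -0.518
vertex 2.677 2.772 -0.767
endloop
endfacet
facet normal -0.237 -0.378 0.895
outer loop
vertex 1.768 2.356 -0.518
vertex 1.727 1.412 -0.928
vertex 2.614 1.768 -0.543
endloop
endfacet
facet normal -0.240 -0.966 -0.099
outer loop
vertex 1.727 1.412 -0.928
vertex 1.763 1.508 -1.953
vertex 2.61 1.244 -1.43
endloop
endfacet
facet normal -0.171 -0.204 -0.964
outer loop
vertex 1.763 1.508 -1.953
vertex 1.826 2.512 -2.177
vertex 2.672 1.924 -2.202
endloop
endfacet
facet normal 0.826 0.558 0.081
outer loop
vertex 3.198 2.084 -1.331
vertex 2.713 2.868 -1.792
vertex 2.677 2.772 -0.767
endloop
endfacet
facet normal 0.783 0.088 0.616
outer loop
vertex 3.198 2.084 -1.331
vertex 2.677 2.772 -0.767
vertex 2.614 1.768 -0.543
endloop
endfacet
facet normal 0.754 -0.567 0.332
outer loop
vertex 3.198 2.084 -1.331
vertex 2.614 1.768 -0.543
vertex 2.61 1.244 -1.43
endloop
endfacet
facet normal 0.779 -0.501 -0.378
outer loop
vertex 3.198 2.084 -1.331
vertex 2.61 1.244 -1.43
vertex 2.672 1.924 -2.202
endloop
endfacet
facet normal 0.823 0.196 -0.533
outer loop
vertex 3.198 2.084 -1.331
vertex 2.672 1.924 -2.202
vertex 2.713 2.868 -1.792
endloop
endfacet
facet normal 0.240 0.966 0.099
outer loop
vertex 2.677 2.772 -0.767
vertex 2.713 2.868 -1.792
vertex 1.83 3.036 -1.29
endloop
endfacet
facet normal 0.171 0.204 0.964
outer loop
vertex 2.614 1.768 -0.543
vertex 2.677 2.772 -0.767
vertex 1.768 2.356 -0.518
endloop
endfacet
facet normal 0.124 -0.855 0.504
outer loop
vertex 2.61 1.244 -1.43
vertex 2.614 1.768 -0.543
vertex 1.727 1.412 -0.928
endloop
endfacet
facet normal 0.165 -0.747 -0.644
outer loop
vertex 2.672 1.924 -2.202
vertex 2.61 1.244 -1.43
vertex 1.763 1.508 -1.953
endloop
endfacet
facet normal 0.237 0.378 -0.895
outer loop
vertex 2.713 2.868 -1.792
vertex 2.672 1.924 -2.202
vertex 1.826 2.512 -2.177
endloop
endfacet
facet normal -0.531 -0.400 -0.747
outer loop
vertex 0.116 -2.364 -4.244
vertex -0.292 -1.927 -4.188
vertex 0.2 -1.938 -4.532
endloop
endfacet
facet normal 0.935 -0.306 -0.180
outer loop
vertex 0.116 -2.364 -4.244
vertex 0.2 -1.938 -4.532
vertex 0.872 -1.053 -2.552
endloop
endfacet
facet normal -0.531 -0.400 -0.747
outer loop
vertex 0.2 -1.938 -4.532
vertex -0.292 -1.927 -4.188
vertex -0.086 -1.504 -4.561
endloop
endfacet
facet normal 0.754 0.466 -0.464
outer loop
vertex 0.2 -1.938 -4.532
vertex -0.086 -1.504 -4.561
vertex 0.872 -1.053 -2.552
endloop
endfacet
facet normal -0.531 -0.400 -0.747
outer loop
vertex -0.086 -1.504 -4.561
vertex -0.292 -1.927 -4.188
vertex -0.527 -1.389 -4.309
endloop
endfacet
facet normal 0.100 0.960 -0.263
outer loop
vertex -0.086 -1.504 -4.561
vertex -0.527 -1.389 -4.309
vertex 0.872 -1.053 -2.552
endloop
endfacet
facet normal -0.531 -0.400 -0.747
outer loop
vertex -0.527 -1.389 -4.309
vertex -0.292 -1.927 -4.188
vertex -0.791 -1.679 -3.966
endloop
endfacet
facet normal -0.532 0.803 0.270
outer loop
vertex -0.527 -1.389 -4.309
vertex -0.791 -1.679 -3.966
vertex 0.872 -1.053 -2.552
endloop
endfacet
facet normal -0.531 -0.399 -0.748
outer loop
vertex -0.791 -1.679 -3.966
vertex -0.292 -1.927 -4.188
vertex -0.679 -2.156 -3.791
endloop
endfacet
facet normal -0.668 0.113 0.736
outer loop
vertex -0.791 -1.679 -3.966
vertex -0.679 -2.156 -3.791
vertex 0.872 -1.053 -2.552
endloop
endfacet
facet normal -0.531 -0.399 -0.748
outer loop
vertex -0.679 -2.156 -3.791
vertex -0.292 -1.927 -4.188
vertex -0.275 -2.461 -3.915
endloop
endfacet
facet normal -0.205 -0.589 0.781
outer loop
vertex -0.679 -2.156 -3.791
vertex -0.275 -2.461 -3.915
vertex 0.872 -1.053 -2.552
endloop
endfacet
facet normal -0.530 -0.399 -0.748
outer loop
vertex -0.275 -2.461 -3.915
vertex -0.292 -1.927 -4.188
vertex 0.116 -2.364 -4.244
endloop
endfacet
facet normal 0.508 -0.776 0.374
outer loop
vertex -0.275 -2.461 -3.915
vertex 0.116 -2.364 -4.244
vertex 0.872 -1.053 -2.552
endloop
endfacet

endsolid


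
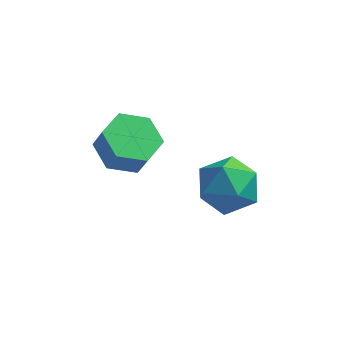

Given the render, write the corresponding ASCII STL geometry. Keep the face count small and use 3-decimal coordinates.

solid 
facet normal 0.247 0.399 0.883
outer loop
vertex 3.415 2.929 -2.964
vertex 3.278 1.917 -2.468
vertex 4.292 2.212 -2.885
endloop
endfacet
facet normal 0.574 0.741 0.349
outer loop
vertex 3.415 2.929 -2.964
vertex 4.292 2.212 -2.885
vertex 4.121 2.796 -3.844
endloop
endfacet
facet normal 0.073 0.993 -0.092
outer loop
vertex 3.415 2.929 -2.964
vertex 4.121 2.796 -3.844
vertex 3.001 2.862 -4.019
endloop
endfacet
facet normal -0.565 0.807 0.170
outer loop
vertex 3.415 2.929 -2.964
vertex 3.001 2.862 -4.019
vertex 2.48 2.318 -3.169
endloop
endfacet
facet normal -0.457 0.441 0.773
outer loop
vertex 3.415 2.929 -2.964
vertex 2.48 2.318 -3.169
vertex 3.278 1.917 -2.468
endloop
endfacet
facet normal 0.964 0.264 -0.011
outer loop
vertex 4.121 2.796 -3.844
vertex 4.292 2.212 -2.885
vertex 4.42 1.702 -3.891
endloop
endfacet
facet normal 0.435 -0.288 0.853
outer loop
vertex 4.292 2.212 -2.885
vertex 3.278 1.917 -2.468
vertex 3.899 1.158 -3.041
endloop
endfacet
facet normal -0.704 -0.221 0.675
outer loop
vertex 3.278 1.917 -2.468
vertex 2.48 2.318 -3.169
vertex 2.779 1.224 -3.216
endloop
endfacet
facet normal -0.878 0.372 -0.300
outer loop
vertex 2.48 2.318 -3.169
vertex 3.001 2.862 -4.019
vertex 2.608 1.808 -4.175
endloop
endfacet
facet normal 0.153 0.672 -0.725
outer loop
vertex 3.001 2.862 -4.019
vertex 4.121 2.796 -3.844
vertex 3.622 2.103 -4.592
endloop
endfacet
facet normal 0.565 -0.807 -0.170
outer loop
vertex 3.485 1.091 -4.096
vertex 4.42 1.702 -3.891
vertex 3.899 1.158 -3.041
endloop
endfacet
facet normal -0.073 -0.993 0.092
outer loop
vertex 3.485 1.091 -4.096
vertex 3.899 1.158 -3.041
vertex 2.779 1.224 -3.216
endloop
endfacet
facet normal -0.574 -0.741 -0.349
outer loop
vertex 3.485 1.091 -4.096
vertex 2.779 1.224 -3.216
vertex 2.608 1.808 -4.175
endloop
endfacet
facet normal -0.247 -0.399 -0.883
outer loop
vertex 3.485 1.091 -4.096
vertex 2.608 1.808 -4.175
vertex 3.622 2.103 -4.592
endloop
endfacet
facet normal 0.457 -0.441 -0.773
outer loop
vertex 3.485 1.091 -4.096
vertex 3.622 2.103 -4.592
vertex 4.42 1.702 -3.891
endloop
endfacet
facet normal 0.878 -0.372 0.300
outer loop
vertex 3.899 1.158 -3.041
vertex 4.42 1.702 -3.891
vertex 4.292 2.212 -2.885
endloop
endfacet
facet normal -0.153 -0.672 0.725
outer loop
vertex 2.779 1.224 -3.216
vertex 3.899 1.158 -3.041
vertex 3.278 1.917 -2.468
endloop
endfacet
facet normal -0.964 -0.264 0.011
outer loop
vertex 2.608 1.808 -4.175
vertex 2.779 1.224 -3.216
vertex 2.48 2.318 -3.169
endloop
endfacet
facet normal -0.435 0.288 -0.853
outer loop
vertex 3.622 2.103 -4.592
vertex 2.608 1.808 -4.175
vertex 3.001 2.862 -4.019
endloop
endfacet
facet normal 0.704 0.221 -0.675
outer loop
vertex 4.42 1.702 -3.891
vertex 3.622 2.103 -4.592
vertex 4.121 2.796 -3.844
endloop
endfacet
facet normal -0.360 0.195 -0.912
outer loop
vertex 1.038 2.256 -2.583
vertex 0.118 2.018 -2.271
vertex 0.443 2.961 -2.198
endloop
endfacet
facet normal 0.718 0.682 -0.138
outer loop
vertex 1.038 2.256 -2.583
vertex 0.443 2.961 -2.198
vertex 1.401 2.06 -1.661
endloop
endfacet
facet normal 0.718 0.682 -0.138
outer loop
vertex 1.401 2.06 -1.661
vertex 0.443 2.961 -2.198
vertex 0.806 2.765 -1.276
endloop
endfacet
facet normal 0.360 -0.194 0.912
outer loop
vertex 1.401 2.06 -1.661
vertex 0.806 2.765 -1.276
vertex 0.482 1.822 -1.349
endloop
endfacet
facet normal -0.360 0.195 -0.912
outer loop
vertex 0.443 2.961 -2.198
vertex 0.118 2.018 -2.271
vertex -0.477 2.723 -1.886
endloop
endfacet
facet normal -0.157 0.952 0.264
outer loop
vertex 0.443 2.961 -2.198
vertex -0.477 2.723 -1.886
vertex 0.806 2.765 -1.276
endloop
endfacet
facet normal -0.157 0.952 0.264
outer loop
vertex 0.806 2.765 -1.276
vertex -0.477 2.723 -1.886
vertex -0.114 2.527 -0.964
endloop
endfacet
facet normal 0.360 -0.194 0.913
outer loop
vertex 0.806 2.765 -1.276
vertex -0.114 2.527 -0.964
vertex 0.482 1.822 -1.349
endloop
endfacet
facet normal -0.360 0.194 -0.912
outer loop
vertex -0.477 2.723 -1.886
vertex 0.118 2.018 -2.271
vertex -0.801 1.78 -1.959
endloop
endfacet
facet normal -0.875 0.270 0.402
outer loop
vertex -0.477 2.723 -1.886
vertex -0.801 1.78 -1.959
vertex -0.114 2.527 -0.964
endloop
endfacet
facet normal -0.875 0.270 0.402
outer loop
vertex -0.114 2.527 -0.964
vertex -0.801 1.78 -1.959
vertex -0.438 1.584 -1.037
endloop
endfacet
facet normal 0.360 -0.194 0.913
outer loop
vertex -0.114 2.527 -0.964
vertex -0.438 1.584 -1.037
vertex 0.482 1.822 -1.349
endloop
endfacet
facet normal -0.360 0.194 -0.912
outer loop
vertex -0.801 1.78 -1.959
vertex 0.118 2.018 -2.271
vertex -0.206 1.075 -2.344
endloop
endfacet
facet normal -0.718 -0.682 0.138
outer loop
vertex -0.801 1.78 -1.959
vertex -0.206 1.075 -2.344
vertex -0.438 1.584 -1.037
endloop
endfacet
facet normal -0.718 -0.682 0.138
outer loop
vertex -0.438 1.584 -1.037
vertex -0.206 1.075 -2.344
vertex 0.157 0.879 -1.422
endloop
endfacet
facet normal 0.360 -0.195 0.912
outer loop
vertex -0.438 1.584 -1.037
vertex 0.157 0.879 -1.422
vertex 0.482 1.822 -1.349
endloop
endfacet
facet normal -0.360 0.194 -0.913
outer loop
vertex -0.206 1.075 -2.344
vertex 0.118 2.018 -2.271
vertex 0.714 1.313 -2.656
endloop
endfacet
facet normal 0.157 -0.952 -0.264
outer loop
vertex -0.206 1.075 -2.344
vertex 0.714 1.313 -2.656
vertex 0.157 0.879 -1.422
endloop
endfacet
facet normal 0.157 -0.952 -0.264
outer loop
vertex 0.157 0.879 -1.422
vertex 0.714 1.313 -2.656
vertex 1.077 1.117 -1.734
endloop
endfacet
facet normal 0.360 -0.195 0.912
outer loop
vertex 0.157 0.879 -1.422
vertex 1.077 1.117 -1.734
vertex 0.482 1.822 -1.349
endloop
endfacet
facet normal -0.360 0.194 -0.913
outer loop
vertex 0.714 1.313 -2.656
vertex 0.118 2.018 -2.271
vertex 1.038 2.256 -2.583
endloop
endfacet
facet normal 0.875 -0.270 -0.402
outer loop
vertex 0.714 1.313 -2.656
vertex 1.038 2.256 -2.583
vertex 1.077 1.117 -1.734
endloop
endfacet
facet normal 0.875 -0.270 -0.402
outer loop
vertex 1.077 1.117 -1.734
vertex 1.038 2.256 -2.583
vertex 1.401 2.06 -1.661
endloop
endfacet
facet normal 0.360 -0.194 0.912
outer loop
vertex 1.077 1.117 -1.734
vertex 1.401 2.06 -1.661
vertex 0.482 1.822 -1.349
endloop
endfacet

endsolid


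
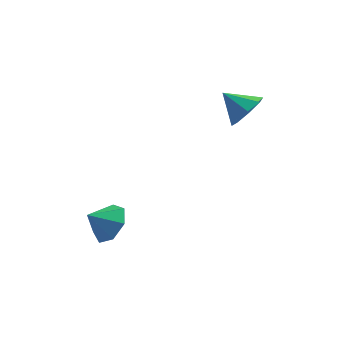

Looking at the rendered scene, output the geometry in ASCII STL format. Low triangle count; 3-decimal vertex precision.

solid 
facet normal 0.758 -0.326 -0.565
outer loop
vertex 3.79 2.271 2.099
vertex 3.287 2.473 1.307
vertex 3.906 2.956 1.859
endloop
endfacet
facet normal 0.126 0.309 0.943
outer loop
vertex 3.79 2.271 2.099
vertex 3.906 2.956 1.859
vertex 2.233 2.927 2.093
endloop
endfacet
facet normal 0.758 -0.326 -0.565
outer loop
vertex 3.906 2.956 1.859
vertex 3.287 2.473 1.307
vertex 3.659 3.358 1.296
endloop
endfacet
facet normal 0.064 0.825 0.561
outer loop
vertex 3.906 2.956 1.859
vertex 3.659 3.358 1.296
vertex 2.233 2.927 2.093
endloop
endfacet
facet normal 0.758 -0.325 -0.566
outer loop
vertex 3.659 3.358 1.296
vertex 3.287 2.473 1.307
vertex 3.194 3.242 0.74
endloop
endfacet
facet normal -0.274 0.961 0.029
outer loop
vertex 3.659 3.358 1.296
vertex 3.194 3.242 0.74
vertex 2.233 2.927 2.093
endloop
endfacet
facet normal 0.758 -0.325 -0.566
outer loop
vertex 3.194 3.242 0.74
vertex 3.287 2.473 1.307
vertex 2.783 2.676 0.515
endloop
endfacet
facet normal -0.690 0.637 -0.342
outer loop
vertex 3.194 3.242 0.74
vertex 2.783 2.676 0.515
vertex 2.233 2.927 2.093
endloop
endfacet
facet normal 0.757 -0.326 -0.566
outer loop
vertex 2.783 2.676 0.515
vertex 3.287 2.473 1.307
vertex 2.667 1.991 0.755
endloop
endfacet
facet normal -0.941 0.042 -0.335
outer loop
vertex 2.783 2.676 0.515
vertex 2.667 1.991 0.755
vertex 2.233 2.927 2.093
endloop
endfacet
facet normal 0.757 -0.327 -0.565
outer loop
vertex 2.667 1.991 0.755
vertex 3.287 2.473 1.307
vertex 2.914 1.589 1.318
endloop
endfacet
facet normal -0.879 -0.475 0.047
outer loop
vertex 2.667 1.991 0.755
vertex 2.914 1.589 1.318
vertex 2.233 2.927 2.093
endloop
endfacet
facet normal 0.758 -0.327 -0.565
outer loop
vertex 2.914 1.589 1.318
vertex 3.287 2.473 1.307
vertex 3.379 1.705 1.875
endloop
endfacet
facet normal -0.541 -0.610 0.579
outer loop
vertex 2.914 1.589 1.318
vertex 3.379 1.705 1.875
vertex 2.233 2.927 2.093
endloop
endfacet
facet normal 0.758 -0.327 -0.565
outer loop
vertex 3.379 1.705 1.875
vertex 3.287 2.473 1.307
vertex 3.79 2.271 2.099
endloop
endfacet
facet normal -0.124 -0.286 0.950
outer loop
vertex 3.379 1.705 1.875
vertex 3.79 2.271 2.099
vertex 2.233 2.927 2.093
endloop
endfacet
facet normal 0.717 0.249 -0.651
outer loop
vertex -1.498 -1.202 -2.094
vertex -2.08 -1.5 -2.85
vertex -2.016 -0.594 -2.432
endloop
endfacet
facet normal -0.144 0.384 0.912
outer loop
vertex -1.498 -1.202 -2.094
vertex -2.016 -0.594 -2.432
vertex -2.94 -1.8 -2.07
endloop
endfacet
facet normal 0.717 0.250 -0.651
outer loop
vertex -2.016 -0.594 -2.432
vertex -2.08 -1.5 -2.85
vertex -2.583 -0.668 -3.085
endloop
endfacet
facet normal -0.625 0.621 0.473
outer loop
vertex -2.016 -0.594 -2.432
vertex -2.583 -0.668 -3.085
vertex -2.94 -1.8 -2.07
endloop
endfacet
facet normal 0.717 0.250 -0.650
outer loop
vertex -2.583 -0.668 -3.085
vertex -2.08 -1.5 -2.85
vertex -2.77 -1.369 -3.561
endloop
endfacet
facet normal -0.961 0.276 -0.030
outer loop
vertex -2.583 -0.668 -3.085
vertex -2.77 -1.369 -3.561
vertex -2.94 -1.8 -2.07
endloop
endfacet
facet normal 0.717 0.250 -0.650
outer loop
vertex -2.77 -1.369 -3.561
vertex -2.08 -1.5 -2.85
vertex -2.438 -2.168 -3.502
endloop
endfacet
facet normal -0.896 -0.388 -0.214
outer loop
vertex -2.77 -1.369 -3.561
vertex -2.438 -2.168 -3.502
vertex -2.94 -1.8 -2.07
endloop
endfacet
facet normal 0.717 0.250 -0.650
outer loop
vertex -2.438 -2.168 -3.502
vertex -2.08 -1.5 -2.85
vertex -1.836 -2.464 -2.952
endloop
endfacet
facet normal -0.481 -0.875 0.056
outer loop
vertex -2.438 -2.168 -3.502
vertex -1.836 -2.464 -2.952
vertex -2.94 -1.8 -2.07
endloop
endfacet
facet normal 0.717 0.250 -0.651
outer loop
vertex -1.836 -2.464 -2.952
vertex -2.08 -1.5 -2.85
vertex -1.417 -2.034 -2.325
endloop
endfacet
facet normal -0.028 -0.815 0.578
outer loop
vertex -1.836 -2.464 -2.952
vertex -1.417 -2.034 -2.325
vertex -2.94 -1.8 -2.07
endloop
endfacet
facet normal 0.717 0.250 -0.651
outer loop
vertex -1.417 -2.034 -2.325
vertex -2.08 -1.5 -2.85
vertex -1.498 -1.202 -2.094
endloop
endfacet
facet normal 0.122 -0.255 0.959
outer loop
vertex -1.417 -2.034 -2.325
vertex -1.498 -1.202 -2.094
vertex -2.94 -1.8 -2.07
endloop
endfacet

endsolid


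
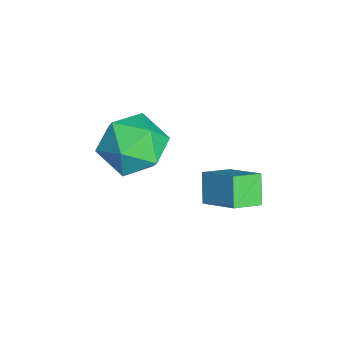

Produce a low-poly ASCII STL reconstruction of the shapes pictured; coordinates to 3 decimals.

solid 
facet normal -0.363 0.761 -0.537
outer loop
vertex -1.198 -0.411 -4.126
vertex -2.251 -0.639 -3.737
vertex -1.574 0.088 -3.165
endloop
endfacet
facet normal 0.311 0.888 -0.339
outer loop
vertex -1.198 -0.411 -4.126
vertex -1.574 0.088 -3.165
vertex -0.501 -0.309 -3.221
endloop
endfacet
facet normal 0.719 0.361 -0.594
outer loop
vertex -1.198 -0.411 -4.126
vertex -0.501 -0.309 -3.221
vertex -0.514 -1.282 -3.828
endloop
endfacet
facet normal 0.297 -0.092 -0.951
outer loop
vertex -1.198 -0.411 -4.126
vertex -0.514 -1.282 -3.828
vertex -1.596 -1.486 -4.146
endloop
endfacet
facet normal -0.372 0.155 -0.915
outer loop
vertex -1.198 -0.411 -4.126
vertex -1.596 -1.486 -4.146
vertex -2.251 -0.639 -3.737
endloop
endfacet
facet normal 0.339 0.863 0.373
outer loop
vertex -0.501 -0.309 -3.221
vertex -1.574 0.088 -3.165
vertex -1.124 -0.474 -2.274
endloop
endfacet
facet normal -0.751 0.658 0.052
outer loop
vertex -1.574 0.088 -3.165
vertex -2.251 -0.639 -3.737
vertex -2.206 -0.678 -2.592
endloop
endfacet
facet normal -0.764 -0.321 -0.559
outer loop
vertex -2.251 -0.639 -3.737
vertex -1.596 -1.486 -4.146
vertex -2.219 -1.651 -3.199
endloop
endfacet
facet normal 0.317 -0.722 -0.615
outer loop
vertex -1.596 -1.486 -4.146
vertex -0.514 -1.282 -3.828
vertex -1.146 -2.048 -3.255
endloop
endfacet
facet normal 0.999 0.011 -0.039
outer loop
vertex -0.514 -1.282 -3.828
vertex -0.501 -0.309 -3.221
vertex -0.469 -1.321 -2.683
endloop
endfacet
facet normal -0.297 0.092 0.951
outer loop
vertex -1.522 -1.549 -2.294
vertex -1.124 -0.474 -2.274
vertex -2.206 -0.678 -2.592
endloop
endfacet
facet normal -0.719 -0.361 0.594
outer loop
vertex -1.522 -1.549 -2.294
vertex -2.206 -0.678 -2.592
vertex -2.219 -1.651 -3.199
endloop
endfacet
facet normal -0.311 -0.888 0.339
outer loop
vertex -1.522 -1.549 -2.294
vertex -2.219 -1.651 -3.199
vertex -1.146 -2.048 -3.255
endloop
endfacet
facet normal 0.363 -0.761 0.537
outer loop
vertex -1.522 -1.549 -2.294
vertex -1.146 -2.048 -3.255
vertex -0.469 -1.321 -2.683
endloop
endfacet
facet normal 0.372 -0.155 0.915
outer loop
vertex -1.522 -1.549 -2.294
vertex -0.469 -1.321 -2.683
vertex -1.124 -0.474 -2.274
endloop
endfacet
facet normal -0.317 0.722 0.615
outer loop
vertex -2.206 -0.678 -2.592
vertex -1.124 -0.474 -2.274
vertex -1.574 0.088 -3.165
endloop
endfacet
facet normal -0.999 -0.011 0.039
outer loop
vertex -2.219 -1.651 -3.199
vertex -2.206 -0.678 -2.592
vertex -2.251 -0.639 -3.737
endloop
endfacet
facet normal -0.339 -0.863 -0.373
outer loop
vertex -1.146 -2.048 -3.255
vertex -2.219 -1.651 -3.199
vertex -1.596 -1.486 -4.146
endloop
endfacet
facet normal 0.751 -0.658 -0.052
outer loop
vertex -0.469 -1.321 -2.683
vertex -1.146 -2.048 -3.255
vertex -0.514 -1.282 -3.828
endloop
endfacet
facet normal 0.764 0.321 0.559
outer loop
vertex -1.124 -0.474 -2.274
vertex -0.469 -1.321 -2.683
vertex -0.501 -0.309 -3.221
endloop
endfacet
facet normal -0.650 0.010 0.760
outer loop
vertex 0.946 0.886 -2.068
vertex 1.766 1.673 -1.377
vertex 0.511 1.676 -2.451
endloop
endfacet
facet normal -0.616 -0.591 -0.520
outer loop
vertex 1.154 1.667 -3.203
vertex 0.946 0.886 -2.068
vertex 0.511 1.676 -2.451
endloop
endfacet
facet normal -0.650 0.010 0.760
outer loop
vertex 0.511 1.676 -2.451
vertex 1.766 1.673 -1.377
vertex 1.33 2.463 -1.76
endloop
endfacet
facet normal -0.445 0.806 -0.390
outer loop
vertex 1.33 2.463 -1.76
vertex 1.154 1.667 -3.203
vertex 0.511 1.676 -2.451
endloop
endfacet
facet normal 0.445 -0.806 0.390
outer loop
vertex 0.946 0.886 -2.068
vertex 2.409 1.664 -2.129
vertex 1.766 1.673 -1.377
endloop
endfacet
facet normal -0.616 -0.592 -0.520
outer loop
vertex 1.59 0.877 -2.82
vertex 0.946 0.886 -2.068
vertex 1.154 1.667 -3.203
endloop
endfacet
facet normal 0.445 -0.806 0.391
outer loop
vertex 1.59 0.877 -2.82
vertex 2.409 1.664 -2.129
vertex 0.946 0.886 -2.068
endloop
endfacet
facet normal 0.616 0.592 0.520
outer loop
vertex 1.766 1.673 -1.377
vertex 2.409 1.664 -2.129
vertex 1.33 2.463 -1.76
endloop
endfacet
facet normal -0.445 0.806 -0.390
outer loop
vertex 1.974 2.454 -2.512
vertex 1.154 1.667 -3.203
vertex 1.33 2.463 -1.76
endloop
endfacet
facet normal 0.616 0.591 0.520
outer loop
vertex 1.33 2.463 -1.76
vertex 2.409 1.664 -2.129
vertex 1.974 2.454 -2.512
endloop
endfacet
facet normal 0.650 -0.010 -0.760
outer loop
vertex 1.974 2.454 -2.512
vertex 1.59 0.877 -2.82
vertex 1.154 1.667 -3.203
endloop
endfacet
facet normal 0.650 -0.010 -0.759
outer loop
vertex 2.409 1.664 -2.129
vertex 1.59 0.877 -2.82
vertex 1.974 2.454 -2.512
endloop
endfacet

endsolid


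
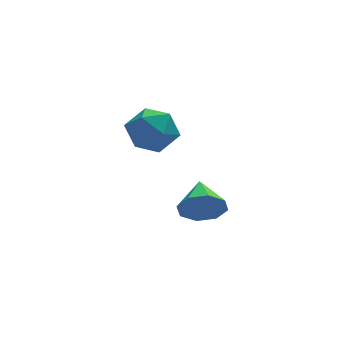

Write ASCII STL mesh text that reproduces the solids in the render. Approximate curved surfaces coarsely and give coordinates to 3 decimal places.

solid 
facet normal -0.188 -0.933 -0.307
outer loop
vertex 0.109 1.916 -4.743
vertex -0.463 1.781 -3.983
vertex -0.589 2.101 -4.879
endloop
endfacet
facet normal 0.310 0.692 -0.652
outer loop
vertex 0.109 1.916 -4.743
vertex -0.589 2.101 -4.879
vertex -0.177 3.199 -3.517
endloop
endfacet
facet normal -0.188 -0.933 -0.307
outer loop
vertex -0.589 2.101 -4.879
vertex -0.463 1.781 -3.983
vertex -1.213 2.099 -4.491
endloop
endfacet
facet normal -0.332 0.781 -0.529
outer loop
vertex -0.589 2.101 -4.879
vertex -1.213 2.099 -4.491
vertex -0.177 3.199 -3.517
endloop
endfacet
facet normal -0.187 -0.933 -0.307
outer loop
vertex -1.213 2.099 -4.491
vertex -0.463 1.781 -3.983
vertex -1.397 1.91 -3.805
endloop
endfacet
facet normal -0.726 0.688 -0.005
outer loop
vertex -1.213 2.099 -4.491
vertex -1.397 1.91 -3.805
vertex -0.177 3.199 -3.517
endloop
endfacet
facet normal -0.187 -0.933 -0.307
outer loop
vertex -1.397 1.91 -3.805
vertex -0.463 1.781 -3.983
vertex -1.034 1.646 -3.224
endloop
endfacet
facet normal -0.638 0.468 0.611
outer loop
vertex -1.397 1.91 -3.805
vertex -1.034 1.646 -3.224
vertex -0.177 3.199 -3.517
endloop
endfacet
facet normal -0.187 -0.933 -0.307
outer loop
vertex -1.034 1.646 -3.224
vertex -0.463 1.781 -3.983
vertex -0.336 1.461 -3.087
endloop
endfacet
facet normal -0.123 0.249 0.961
outer loop
vertex -1.034 1.646 -3.224
vertex -0.336 1.461 -3.087
vertex -0.177 3.199 -3.517
endloop
endfacet
facet normal -0.188 -0.933 -0.307
outer loop
vertex -0.336 1.461 -3.087
vertex -0.463 1.781 -3.983
vertex 0.288 1.463 -3.476
endloop
endfacet
facet normal 0.522 0.160 0.838
outer loop
vertex -0.336 1.461 -3.087
vertex 0.288 1.463 -3.476
vertex -0.177 3.199 -3.517
endloop
endfacet
facet normal -0.187 -0.933 -0.308
outer loop
vertex 0.288 1.463 -3.476
vertex -0.463 1.781 -3.983
vertex 0.472 1.652 -4.161
endloop
endfacet
facet normal 0.915 0.252 0.315
outer loop
vertex 0.288 1.463 -3.476
vertex 0.472 1.652 -4.161
vertex -0.177 3.199 -3.517
endloop
endfacet
facet normal -0.187 -0.933 -0.307
outer loop
vertex 0.472 1.652 -4.161
vertex -0.463 1.781 -3.983
vertex 0.109 1.916 -4.743
endloop
endfacet
facet normal 0.828 0.473 -0.302
outer loop
vertex 0.472 1.652 -4.161
vertex 0.109 1.916 -4.743
vertex -0.177 3.199 -3.517
endloop
endfacet
facet normal -0.886 -0.209 0.413
outer loop
vertex -3.147 2.55 0.431
vertex -3.005 1.51 0.209
vertex -2.664 1.91 1.144
endloop
endfacet
facet normal -0.589 0.361 0.723
outer loop
vertex -3.147 2.55 0.431
vertex -2.664 1.91 1.144
vertex -2.282 2.896 0.963
endloop
endfacet
facet normal -0.475 0.852 0.219
outer loop
vertex -3.147 2.55 0.431
vertex -2.282 2.896 0.963
vertex -2.387 3.106 -0.083
endloop
endfacet
facet normal -0.702 0.586 -0.404
outer loop
vertex -3.147 2.55 0.431
vertex -2.387 3.106 -0.083
vertex -2.834 2.249 -0.55
endloop
endfacet
facet normal -0.956 -0.070 -0.284
outer loop
vertex -3.147 2.55 0.431
vertex -2.834 2.249 -0.55
vertex -3.005 1.51 0.209
endloop
endfacet
facet normal 0.044 0.164 0.986
outer loop
vertex -2.282 2.896 0.963
vertex -2.664 1.91 1.144
vertex -1.606 2.071 1.07
endloop
endfacet
facet normal -0.436 -0.759 0.484
outer loop
vertex -2.664 1.91 1.144
vertex -3.005 1.51 0.209
vertex -2.053 1.214 0.603
endloop
endfacet
facet normal -0.549 -0.533 -0.643
outer loop
vertex -3.005 1.51 0.209
vertex -2.834 2.249 -0.55
vertex -2.158 1.424 -0.443
endloop
endfacet
facet normal -0.139 0.529 -0.837
outer loop
vertex -2.834 2.249 -0.55
vertex -2.387 3.106 -0.083
vertex -1.776 2.41 -0.624
endloop
endfacet
facet normal 0.228 0.959 0.170
outer loop
vertex -2.387 3.106 -0.083
vertex -2.282 2.896 0.963
vertex -1.435 2.81 0.311
endloop
endfacet
facet normal 0.702 -0.586 0.404
outer loop
vertex -1.293 1.77 0.089
vertex -1.606 2.071 1.07
vertex -2.053 1.214 0.603
endloop
endfacet
facet normal 0.475 -0.852 -0.219
outer loop
vertex -1.293 1.77 0.089
vertex -2.053 1.214 0.603
vertex -2.158 1.424 -0.443
endloop
endfacet
facet normal 0.589 -0.361 -0.723
outer loop
vertex -1.293 1.77 0.089
vertex -2.158 1.424 -0.443
vertex -1.776 2.41 -0.624
endloop
endfacet
facet normal 0.886 0.209 -0.413
outer loop
vertex -1.293 1.77 0.089
vertex -1.776 2.41 -0.624
vertex -1.435 2.81 0.311
endloop
endfacet
facet normal 0.956 0.070 0.284
outer loop
vertex -1.293 1.77 0.089
vertex -1.435 2.81 0.311
vertex -1.606 2.071 1.07
endloop
endfacet
facet normal 0.139 -0.529 0.837
outer loop
vertex -2.053 1.214 0.603
vertex -1.606 2.071 1.07
vertex -2.664 1.91 1.144
endloop
endfacet
facet normal -0.228 -0.959 -0.170
outer loop
vertex -2.158 1.424 -0.443
vertex -2.053 1.214 0.603
vertex -3.005 1.51 0.209
endloop
endfacet
facet normal -0.044 -0.164 -0.986
outer loop
vertex -1.776 2.41 -0.624
vertex -2.158 1.424 -0.443
vertex -2.834 2.249 -0.55
endloop
endfacet
facet normal 0.436 0.759 -0.484
outer loop
vertex -1.435 2.81 0.311
vertex -1.776 2.41 -0.624
vertex -2.387 3.106 -0.083
endloop
endfacet
facet normal 0.549 0.533 0.643
outer loop
vertex -1.606 2.071 1.07
vertex -1.435 2.81 0.311
vertex -2.282 2.896 0.963
endloop
endfacet

endsolid
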